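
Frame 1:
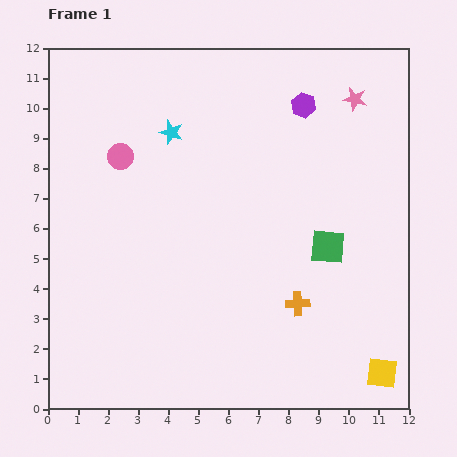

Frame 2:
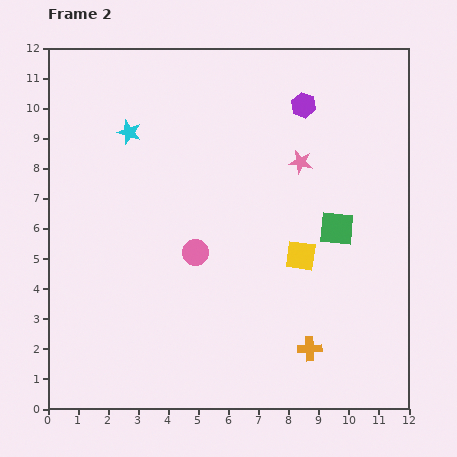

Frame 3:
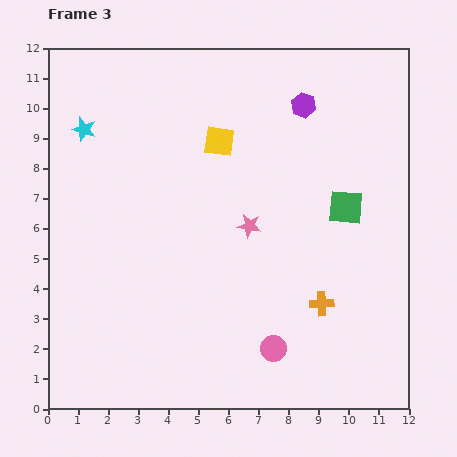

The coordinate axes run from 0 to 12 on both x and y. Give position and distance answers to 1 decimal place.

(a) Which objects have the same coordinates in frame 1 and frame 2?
the purple hexagon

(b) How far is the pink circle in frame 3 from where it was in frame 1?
8.2

The pink circle moved from (2.4, 8.4) to (7.5, 2.0), a distance of √(5.1² + 6.4²) ≈ 8.2.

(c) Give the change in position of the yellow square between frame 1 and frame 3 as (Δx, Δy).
(-5.4, 7.7)

The yellow square was at (11.1, 1.2) in frame 1 and (5.7, 8.9) in frame 3.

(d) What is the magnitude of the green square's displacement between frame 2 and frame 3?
0.8

The green square moved from (9.6, 6.0) to (9.9, 6.7), a distance of √(0.3² + 0.7²) ≈ 0.8.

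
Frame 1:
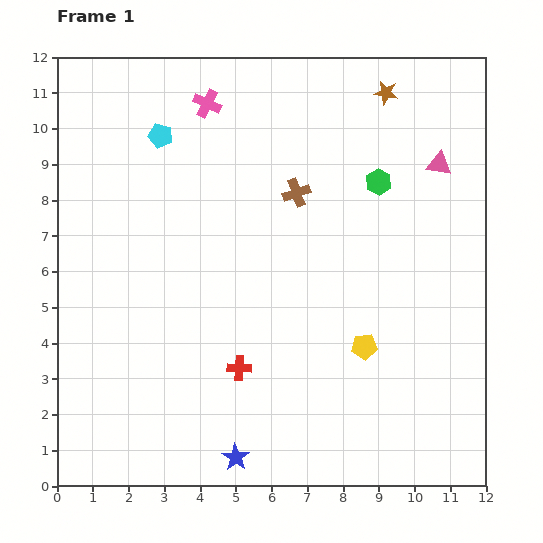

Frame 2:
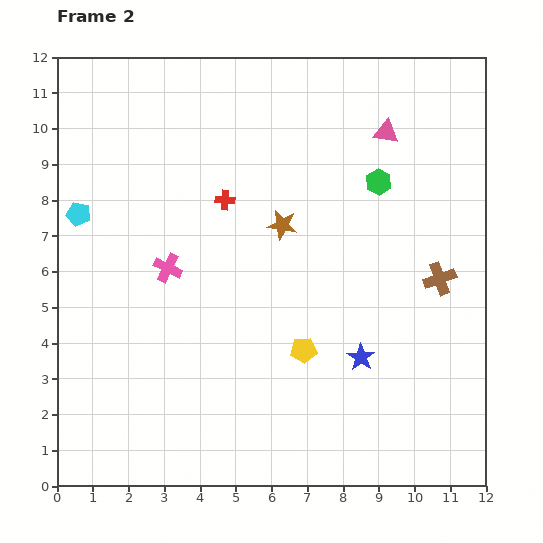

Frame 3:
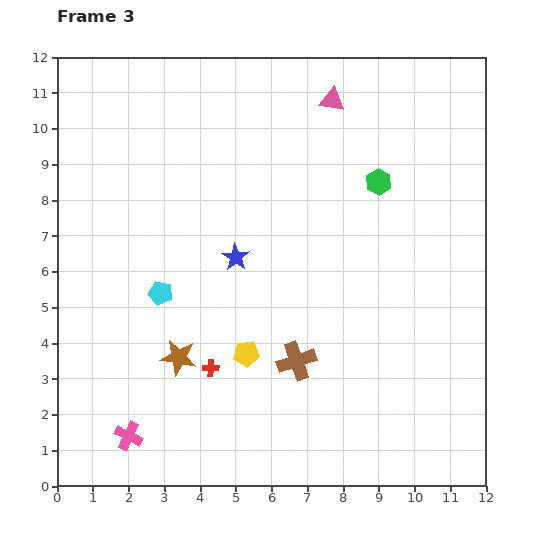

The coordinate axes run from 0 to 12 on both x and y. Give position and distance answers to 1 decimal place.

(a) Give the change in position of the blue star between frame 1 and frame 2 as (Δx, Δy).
(3.5, 2.8)

The blue star was at (5.0, 0.8) in frame 1 and (8.5, 3.6) in frame 2.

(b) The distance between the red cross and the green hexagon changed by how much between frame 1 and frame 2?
-2.2

Distance in frame 1: 6.5. Distance in frame 2: 4.3.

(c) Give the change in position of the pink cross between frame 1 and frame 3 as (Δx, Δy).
(-2.2, -9.3)

The pink cross was at (4.2, 10.7) in frame 1 and (2.0, 1.4) in frame 3.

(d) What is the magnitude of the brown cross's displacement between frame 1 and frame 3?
4.7

The brown cross moved from (6.7, 8.2) to (6.7, 3.5), a distance of √(0.0² + 4.7²) ≈ 4.7.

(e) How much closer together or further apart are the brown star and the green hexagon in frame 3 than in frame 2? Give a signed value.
+4.4

Distance in frame 2: 3.0. Distance in frame 3: 7.4.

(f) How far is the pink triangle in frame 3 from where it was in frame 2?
1.7

The pink triangle moved from (9.2, 9.9) to (7.7, 10.8), a distance of √(1.5² + 0.9²) ≈ 1.7.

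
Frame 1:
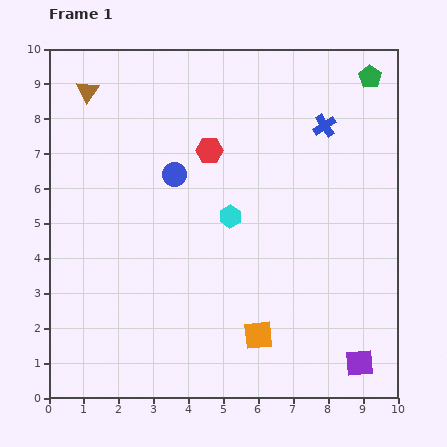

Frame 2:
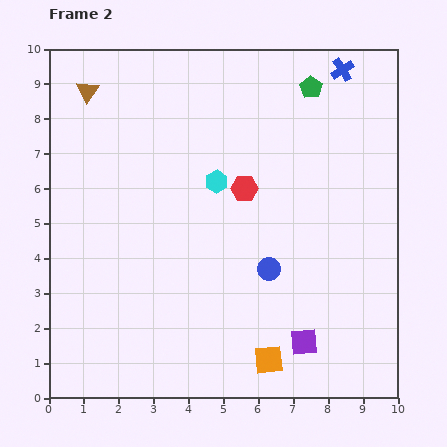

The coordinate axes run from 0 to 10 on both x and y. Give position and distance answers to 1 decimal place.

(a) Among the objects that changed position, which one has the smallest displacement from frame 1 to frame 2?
the orange square

(moved 0.8)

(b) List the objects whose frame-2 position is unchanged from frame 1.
the brown triangle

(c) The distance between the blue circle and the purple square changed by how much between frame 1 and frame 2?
-5.3

Distance in frame 1: 7.6. Distance in frame 2: 2.3.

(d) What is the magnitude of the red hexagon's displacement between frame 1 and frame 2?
1.5

The red hexagon moved from (4.6, 7.1) to (5.6, 6.0), a distance of √(1.0² + 1.1²) ≈ 1.5.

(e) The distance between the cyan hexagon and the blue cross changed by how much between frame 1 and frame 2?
+1.1

Distance in frame 1: 3.7. Distance in frame 2: 4.8.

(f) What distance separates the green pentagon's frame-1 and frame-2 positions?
1.7

The green pentagon moved from (9.2, 9.2) to (7.5, 8.9), a distance of √(1.7² + 0.3²) ≈ 1.7.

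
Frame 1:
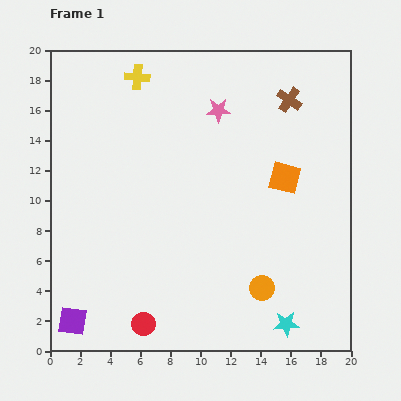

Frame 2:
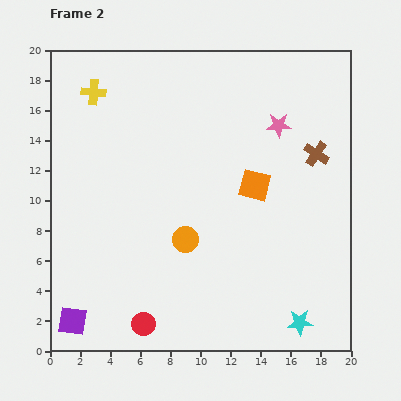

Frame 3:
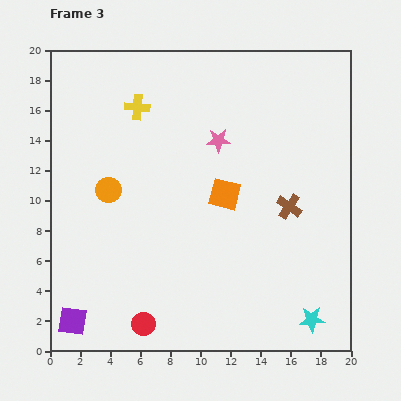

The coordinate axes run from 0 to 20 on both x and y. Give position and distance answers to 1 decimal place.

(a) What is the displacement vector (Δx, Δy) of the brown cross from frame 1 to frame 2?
(1.8, -3.6)

The brown cross was at (15.9, 16.7) in frame 1 and (17.7, 13.1) in frame 2.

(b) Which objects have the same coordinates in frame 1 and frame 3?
the purple square, the red circle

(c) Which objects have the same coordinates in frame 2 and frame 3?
the purple square, the red circle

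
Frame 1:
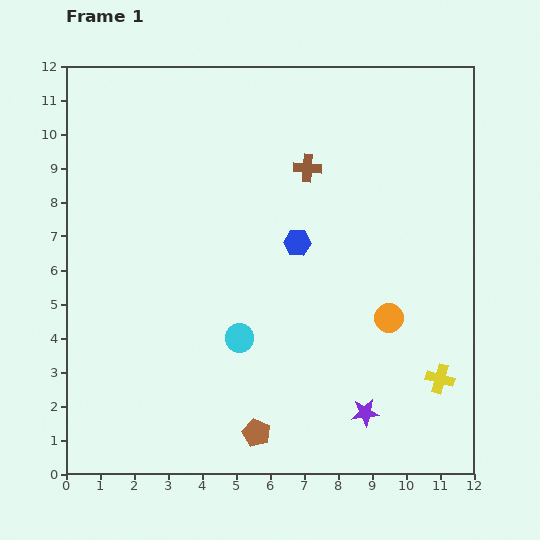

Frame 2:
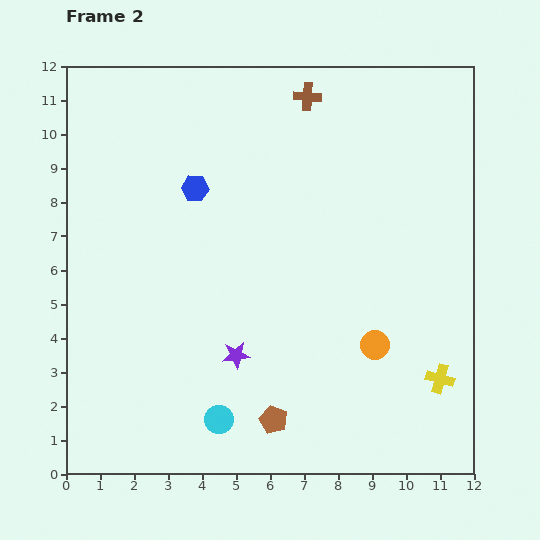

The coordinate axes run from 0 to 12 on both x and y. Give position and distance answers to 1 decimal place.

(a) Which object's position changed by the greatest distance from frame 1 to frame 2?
the purple star

(moved 4.2; next 3.4)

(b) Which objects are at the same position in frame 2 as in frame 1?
the yellow cross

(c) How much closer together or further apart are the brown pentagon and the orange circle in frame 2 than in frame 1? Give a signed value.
-1.5

Distance in frame 1: 5.2. Distance in frame 2: 3.7.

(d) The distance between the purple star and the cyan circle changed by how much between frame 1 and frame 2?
-2.3

Distance in frame 1: 4.3. Distance in frame 2: 2.0.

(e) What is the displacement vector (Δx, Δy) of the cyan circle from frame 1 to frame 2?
(-0.6, -2.4)

The cyan circle was at (5.1, 4.0) in frame 1 and (4.5, 1.6) in frame 2.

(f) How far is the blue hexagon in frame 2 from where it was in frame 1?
3.4

The blue hexagon moved from (6.8, 6.8) to (3.8, 8.4), a distance of √(3.0² + 1.6²) ≈ 3.4.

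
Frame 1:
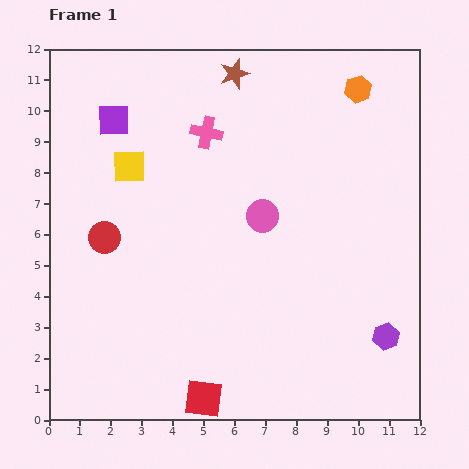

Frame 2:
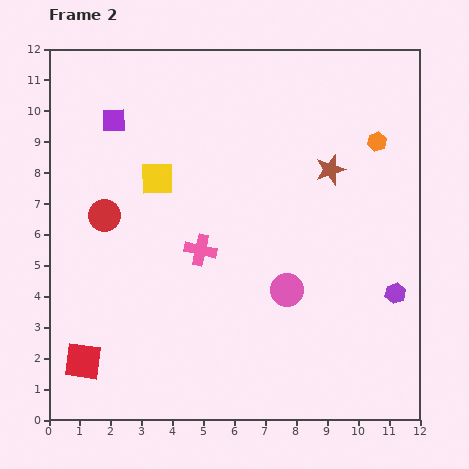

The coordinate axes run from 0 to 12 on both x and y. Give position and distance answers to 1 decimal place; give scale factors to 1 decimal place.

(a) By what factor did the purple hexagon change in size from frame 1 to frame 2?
0.8×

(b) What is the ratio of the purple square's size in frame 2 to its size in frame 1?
0.8×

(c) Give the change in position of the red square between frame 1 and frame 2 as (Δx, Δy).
(-3.9, 1.2)

The red square was at (5.0, 0.7) in frame 1 and (1.1, 1.9) in frame 2.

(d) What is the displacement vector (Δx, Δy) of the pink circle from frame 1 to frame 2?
(0.8, -2.4)

The pink circle was at (6.9, 6.6) in frame 1 and (7.7, 4.2) in frame 2.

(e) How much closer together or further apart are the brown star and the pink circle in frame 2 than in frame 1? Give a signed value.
-0.6

Distance in frame 1: 4.7. Distance in frame 2: 4.1.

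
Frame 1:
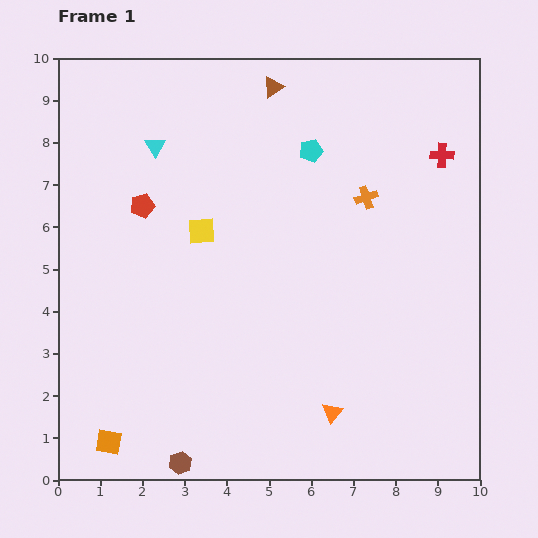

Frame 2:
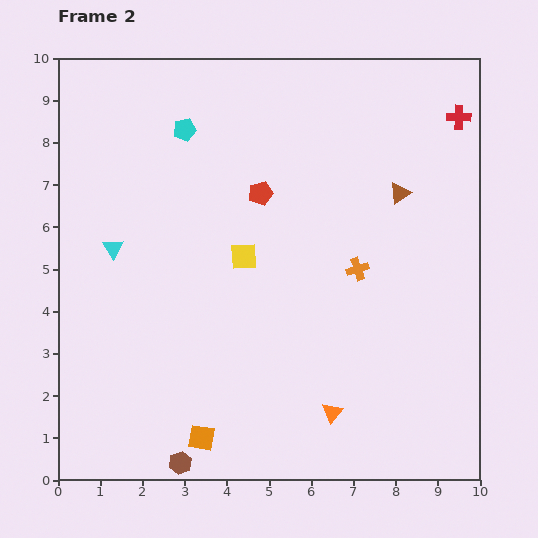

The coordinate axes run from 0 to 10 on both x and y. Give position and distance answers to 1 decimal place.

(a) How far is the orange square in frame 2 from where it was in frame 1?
2.2

The orange square moved from (1.2, 0.9) to (3.4, 1.0), a distance of √(2.2² + 0.1²) ≈ 2.2.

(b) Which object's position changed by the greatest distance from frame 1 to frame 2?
the brown triangle

(moved 3.9; next 3.0)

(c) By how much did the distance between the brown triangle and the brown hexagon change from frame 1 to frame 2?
-1.0

Distance in frame 1: 9.2. Distance in frame 2: 8.2.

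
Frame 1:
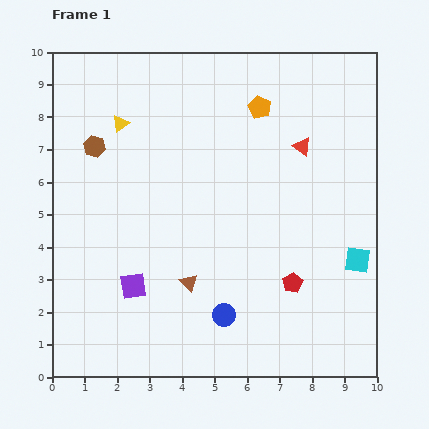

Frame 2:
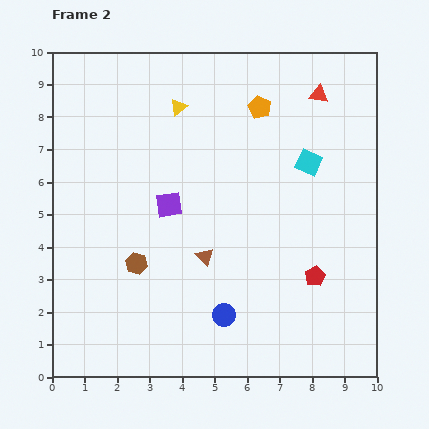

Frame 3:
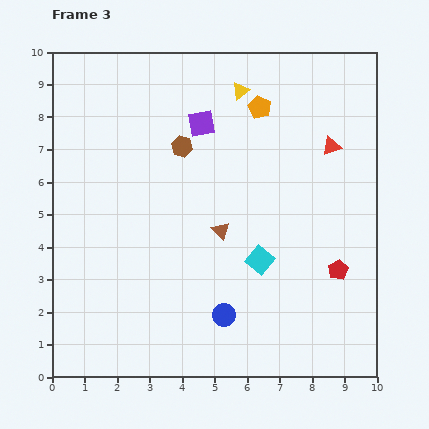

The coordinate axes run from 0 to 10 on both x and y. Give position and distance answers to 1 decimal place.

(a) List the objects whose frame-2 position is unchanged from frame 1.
the orange pentagon, the blue circle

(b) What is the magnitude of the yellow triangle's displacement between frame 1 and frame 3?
3.8

The yellow triangle moved from (2.1, 7.8) to (5.8, 8.8), a distance of √(3.7² + 1.0²) ≈ 3.8.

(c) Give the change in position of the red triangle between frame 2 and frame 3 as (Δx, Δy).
(0.4, -1.6)

The red triangle was at (8.2, 8.7) in frame 2 and (8.6, 7.1) in frame 3.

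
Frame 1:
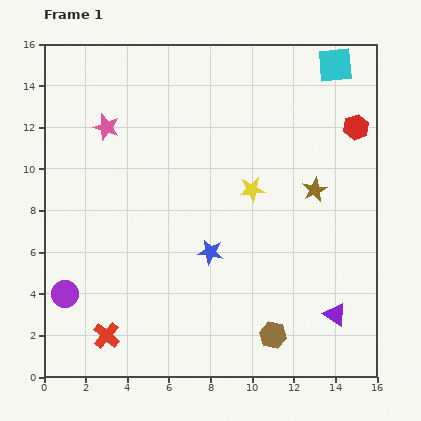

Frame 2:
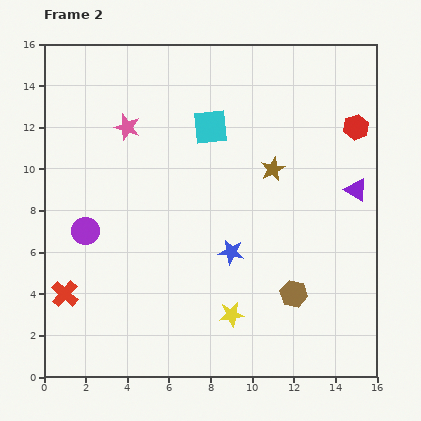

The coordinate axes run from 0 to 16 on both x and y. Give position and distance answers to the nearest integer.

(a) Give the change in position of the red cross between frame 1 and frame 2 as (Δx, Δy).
(-2, 2)

The red cross was at (3, 2) in frame 1 and (1, 4) in frame 2.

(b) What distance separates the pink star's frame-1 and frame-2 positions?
1

The pink star moved from (3, 12) to (4, 12), a distance of √(1² + 0²) ≈ 1.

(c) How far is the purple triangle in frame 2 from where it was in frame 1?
6

The purple triangle moved from (14, 3) to (15, 9), a distance of √(1² + 6²) ≈ 6.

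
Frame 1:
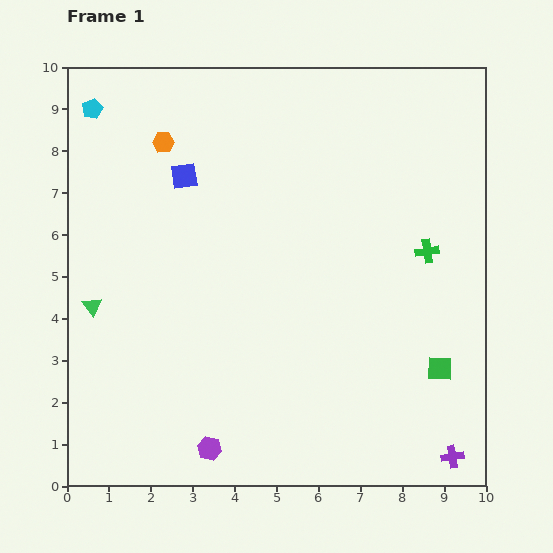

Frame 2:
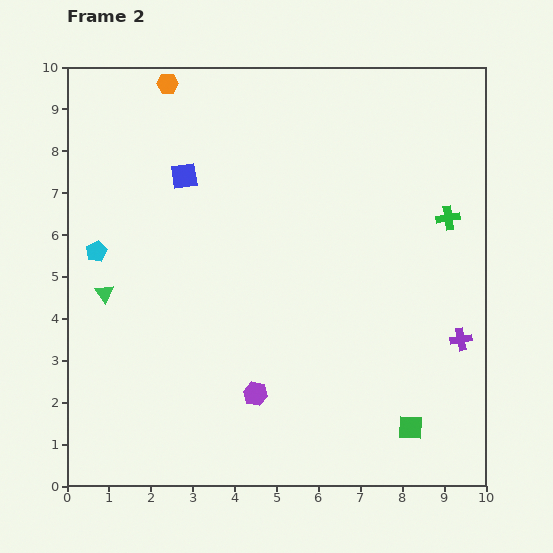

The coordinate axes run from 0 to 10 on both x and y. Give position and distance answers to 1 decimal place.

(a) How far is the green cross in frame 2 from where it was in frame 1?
0.9

The green cross moved from (8.6, 5.6) to (9.1, 6.4), a distance of √(0.5² + 0.8²) ≈ 0.9.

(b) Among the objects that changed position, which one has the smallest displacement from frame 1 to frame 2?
the green triangle

(moved 0.4)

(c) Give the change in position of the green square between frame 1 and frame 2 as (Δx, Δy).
(-0.7, -1.4)

The green square was at (8.9, 2.8) in frame 1 and (8.2, 1.4) in frame 2.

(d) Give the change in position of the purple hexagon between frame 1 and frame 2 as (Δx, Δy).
(1.1, 1.3)

The purple hexagon was at (3.4, 0.9) in frame 1 and (4.5, 2.2) in frame 2.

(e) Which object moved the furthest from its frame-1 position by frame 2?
the cyan pentagon

(moved 3.4; next 2.8)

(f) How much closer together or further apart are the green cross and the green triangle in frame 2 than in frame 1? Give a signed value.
+0.3

Distance in frame 1: 8.1. Distance in frame 2: 8.4.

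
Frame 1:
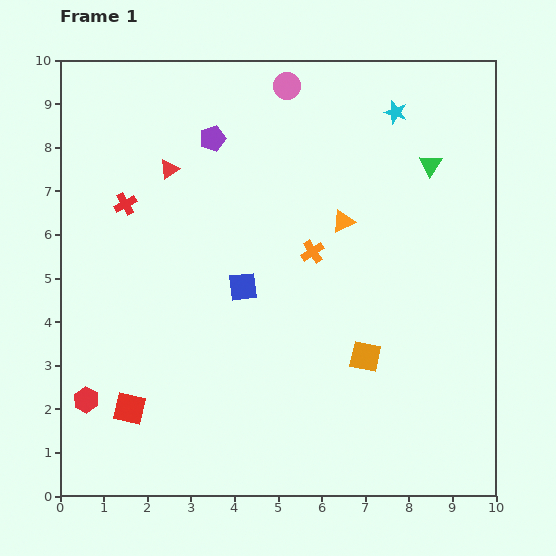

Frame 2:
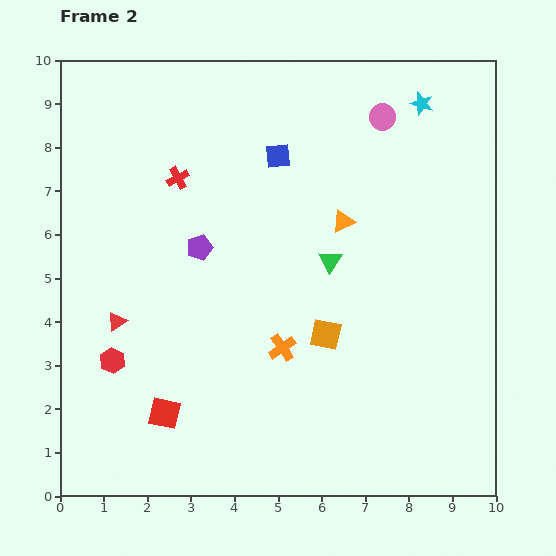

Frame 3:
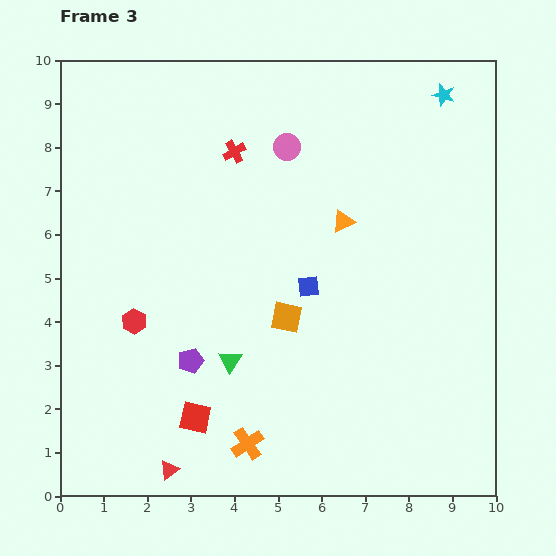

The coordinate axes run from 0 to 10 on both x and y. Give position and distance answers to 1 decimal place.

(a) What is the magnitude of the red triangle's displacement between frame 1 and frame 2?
3.7

The red triangle moved from (2.5, 7.5) to (1.3, 4.0), a distance of √(1.2² + 3.5²) ≈ 3.7.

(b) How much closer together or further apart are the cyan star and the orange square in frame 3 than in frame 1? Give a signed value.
+0.6

Distance in frame 1: 5.6. Distance in frame 3: 6.2.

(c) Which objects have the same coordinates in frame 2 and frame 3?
the orange triangle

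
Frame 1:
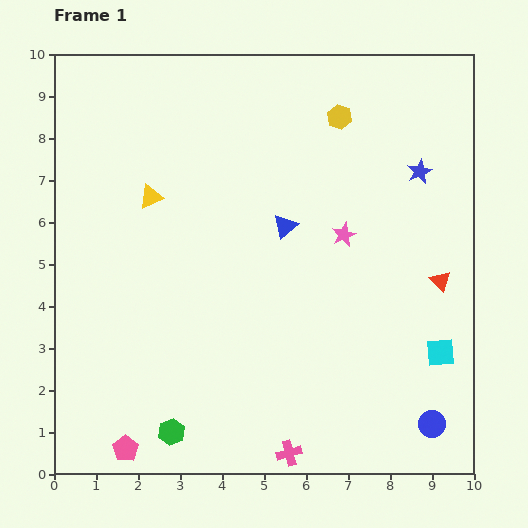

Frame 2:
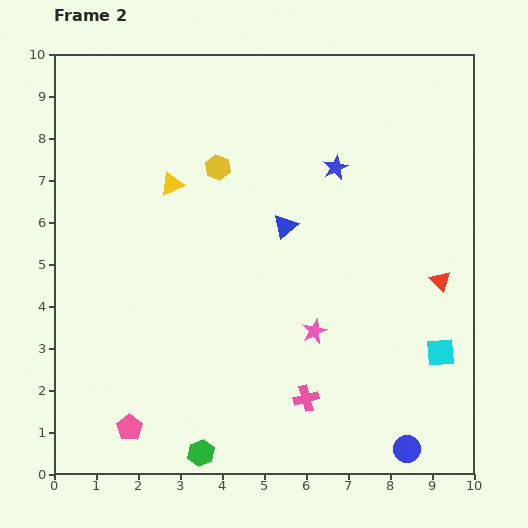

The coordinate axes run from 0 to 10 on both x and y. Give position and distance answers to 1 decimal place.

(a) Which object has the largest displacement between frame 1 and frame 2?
the yellow hexagon

(moved 3.1; next 2.4)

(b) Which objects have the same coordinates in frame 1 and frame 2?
the blue triangle, the cyan square, the red triangle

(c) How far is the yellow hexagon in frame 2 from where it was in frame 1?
3.1

The yellow hexagon moved from (6.8, 8.5) to (3.9, 7.3), a distance of √(2.9² + 1.2²) ≈ 3.1.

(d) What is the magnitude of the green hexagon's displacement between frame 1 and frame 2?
0.9

The green hexagon moved from (2.8, 1.0) to (3.5, 0.5), a distance of √(0.7² + 0.5²) ≈ 0.9.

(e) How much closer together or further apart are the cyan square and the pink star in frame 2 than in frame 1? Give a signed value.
-0.6

Distance in frame 1: 3.6. Distance in frame 2: 3.0.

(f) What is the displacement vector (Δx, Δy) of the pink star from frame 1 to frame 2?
(-0.7, -2.3)

The pink star was at (6.9, 5.7) in frame 1 and (6.2, 3.4) in frame 2.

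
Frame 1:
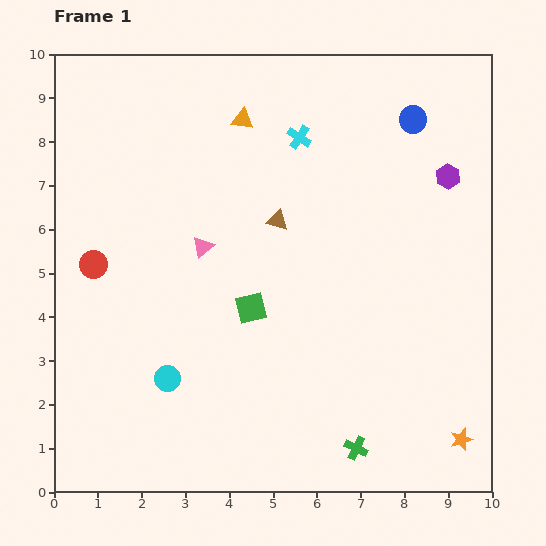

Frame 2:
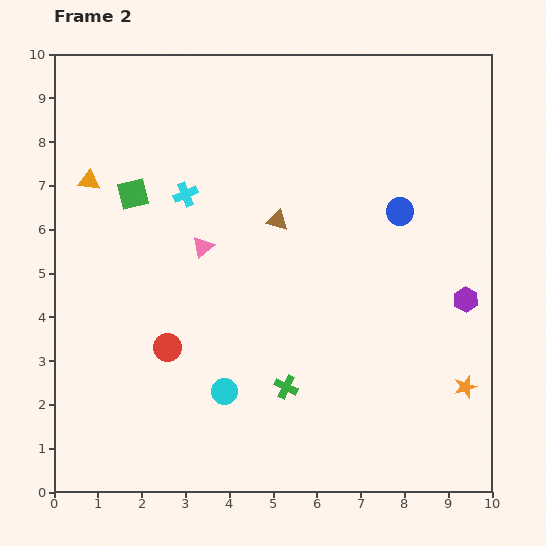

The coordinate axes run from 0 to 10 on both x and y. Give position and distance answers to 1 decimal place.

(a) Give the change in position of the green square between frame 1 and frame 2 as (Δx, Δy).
(-2.7, 2.6)

The green square was at (4.5, 4.2) in frame 1 and (1.8, 6.8) in frame 2.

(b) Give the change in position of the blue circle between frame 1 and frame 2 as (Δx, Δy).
(-0.3, -2.1)

The blue circle was at (8.2, 8.5) in frame 1 and (7.9, 6.4) in frame 2.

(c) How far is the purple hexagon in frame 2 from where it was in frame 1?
2.8

The purple hexagon moved from (9.0, 7.2) to (9.4, 4.4), a distance of √(0.4² + 2.8²) ≈ 2.8.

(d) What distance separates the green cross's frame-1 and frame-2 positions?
2.1

The green cross moved from (6.9, 1.0) to (5.3, 2.4), a distance of √(1.6² + 1.4²) ≈ 2.1.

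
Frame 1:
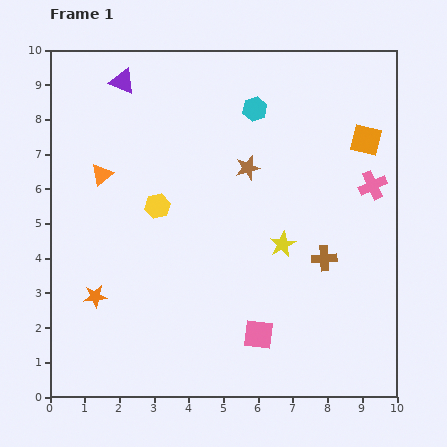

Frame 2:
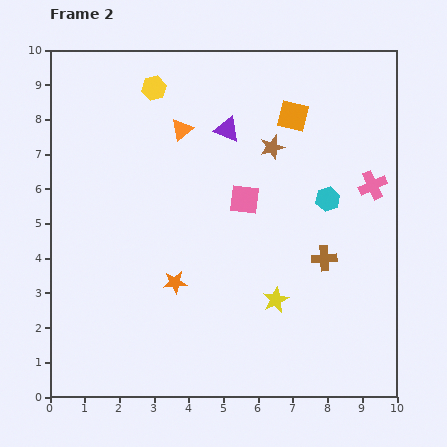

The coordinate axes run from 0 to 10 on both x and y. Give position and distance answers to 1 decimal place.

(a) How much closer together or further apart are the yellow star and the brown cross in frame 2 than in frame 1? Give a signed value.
+0.5

Distance in frame 1: 1.3. Distance in frame 2: 1.8.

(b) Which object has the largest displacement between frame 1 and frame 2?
the pink square

(moved 3.9; next 3.4)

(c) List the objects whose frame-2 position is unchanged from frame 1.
the pink cross, the brown cross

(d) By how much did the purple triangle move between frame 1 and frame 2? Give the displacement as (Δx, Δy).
(3.0, -1.4)

The purple triangle was at (2.1, 9.1) in frame 1 and (5.1, 7.7) in frame 2.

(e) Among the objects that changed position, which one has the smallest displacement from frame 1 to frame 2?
the brown star

(moved 0.9)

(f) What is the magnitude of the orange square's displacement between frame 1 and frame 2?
2.2

The orange square moved from (9.1, 7.4) to (7.0, 8.1), a distance of √(2.1² + 0.7²) ≈ 2.2.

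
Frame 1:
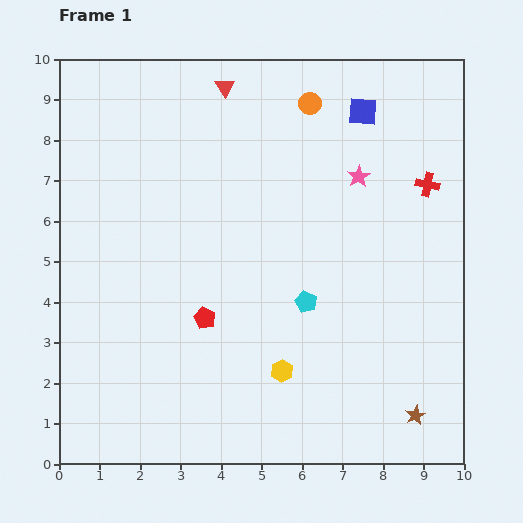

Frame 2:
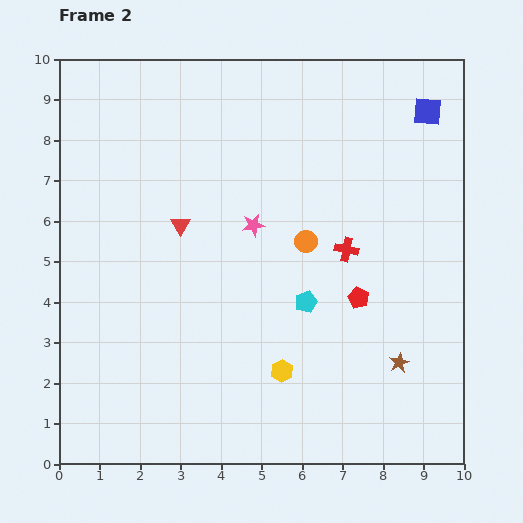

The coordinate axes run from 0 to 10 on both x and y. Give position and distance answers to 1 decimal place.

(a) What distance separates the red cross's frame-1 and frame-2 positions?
2.6

The red cross moved from (9.1, 6.9) to (7.1, 5.3), a distance of √(2.0² + 1.6²) ≈ 2.6.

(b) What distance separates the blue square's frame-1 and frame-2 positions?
1.6

The blue square moved from (7.5, 8.7) to (9.1, 8.7), a distance of √(1.6² + 0.0²) ≈ 1.6.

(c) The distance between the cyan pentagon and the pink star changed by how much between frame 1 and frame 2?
-1.1

Distance in frame 1: 3.4. Distance in frame 2: 2.3.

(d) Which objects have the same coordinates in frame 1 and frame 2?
the cyan pentagon, the yellow hexagon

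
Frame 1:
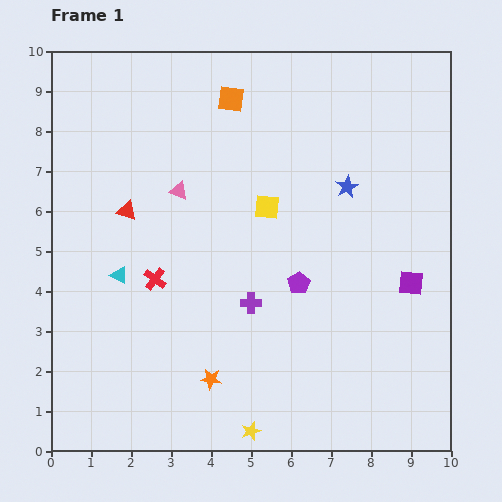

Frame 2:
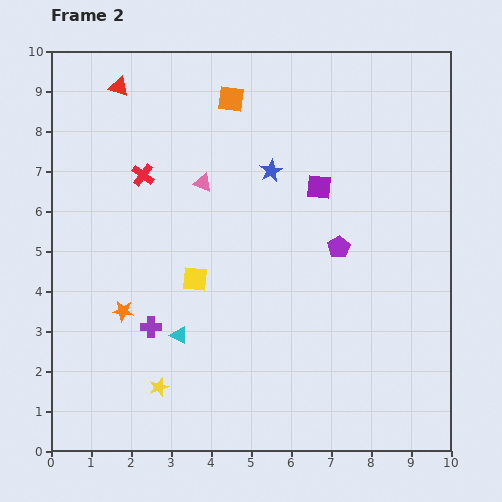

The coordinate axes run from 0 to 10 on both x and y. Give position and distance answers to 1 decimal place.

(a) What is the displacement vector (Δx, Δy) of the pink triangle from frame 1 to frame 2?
(0.6, 0.2)

The pink triangle was at (3.2, 6.5) in frame 1 and (3.8, 6.7) in frame 2.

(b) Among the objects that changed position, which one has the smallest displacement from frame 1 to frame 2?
the pink triangle

(moved 0.6)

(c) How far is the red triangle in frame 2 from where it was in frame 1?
3.1

The red triangle moved from (1.9, 6.0) to (1.7, 9.1), a distance of √(0.2² + 3.1²) ≈ 3.1.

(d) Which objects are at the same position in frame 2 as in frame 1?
the orange square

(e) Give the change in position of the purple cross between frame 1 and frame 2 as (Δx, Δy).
(-2.5, -0.6)

The purple cross was at (5.0, 3.7) in frame 1 and (2.5, 3.1) in frame 2.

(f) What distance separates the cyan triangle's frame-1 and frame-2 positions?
2.1

The cyan triangle moved from (1.7, 4.4) to (3.2, 2.9), a distance of √(1.5² + 1.5²) ≈ 2.1.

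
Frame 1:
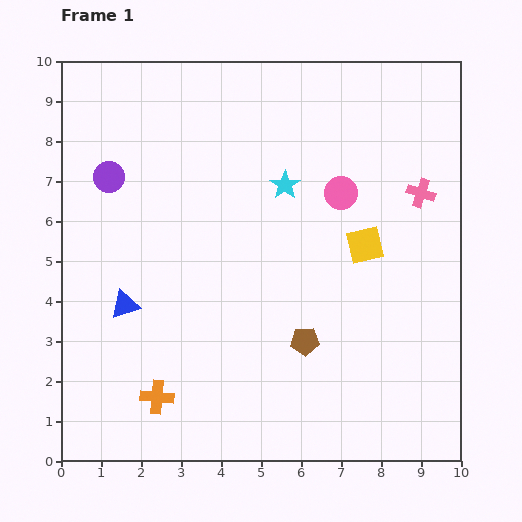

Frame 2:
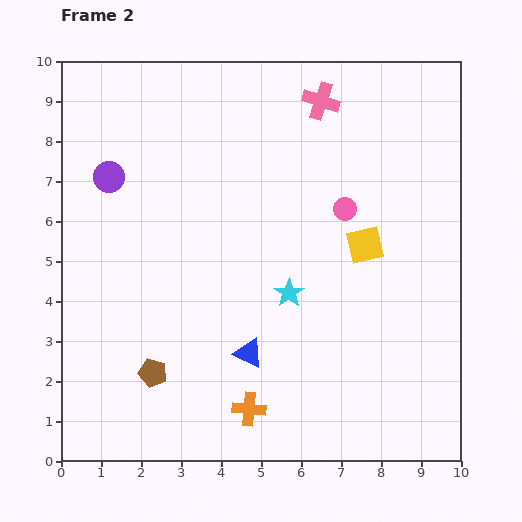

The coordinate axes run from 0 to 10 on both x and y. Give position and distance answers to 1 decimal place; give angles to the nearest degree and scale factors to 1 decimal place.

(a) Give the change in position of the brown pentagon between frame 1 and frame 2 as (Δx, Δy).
(-3.8, -0.8)

The brown pentagon was at (6.1, 3.0) in frame 1 and (2.3, 2.2) in frame 2.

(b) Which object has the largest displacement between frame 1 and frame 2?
the brown pentagon

(moved 3.9; next 3.4)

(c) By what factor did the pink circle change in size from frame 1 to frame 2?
0.7×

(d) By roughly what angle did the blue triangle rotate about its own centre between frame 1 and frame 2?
43° clockwise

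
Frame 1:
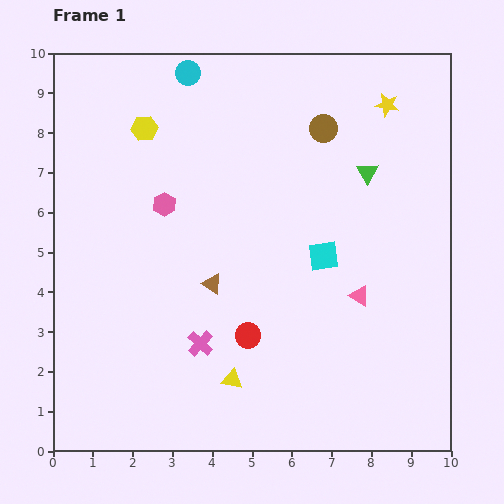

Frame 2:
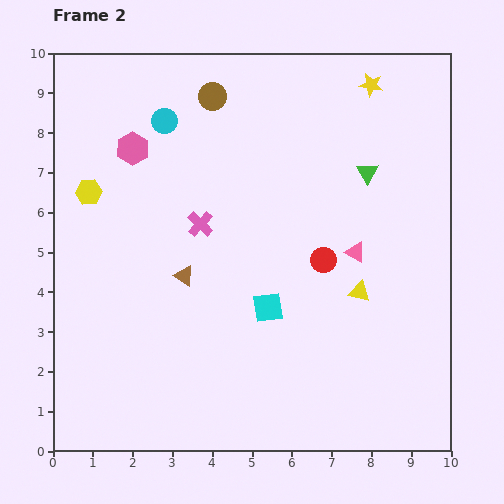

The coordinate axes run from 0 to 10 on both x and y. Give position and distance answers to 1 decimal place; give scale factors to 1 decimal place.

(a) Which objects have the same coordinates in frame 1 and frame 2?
the green triangle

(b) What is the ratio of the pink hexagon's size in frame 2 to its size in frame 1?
1.4×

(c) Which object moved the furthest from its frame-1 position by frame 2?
the yellow triangle

(moved 3.9; next 3.0)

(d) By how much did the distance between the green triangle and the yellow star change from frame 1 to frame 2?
+0.4

Distance in frame 1: 1.8. Distance in frame 2: 2.2.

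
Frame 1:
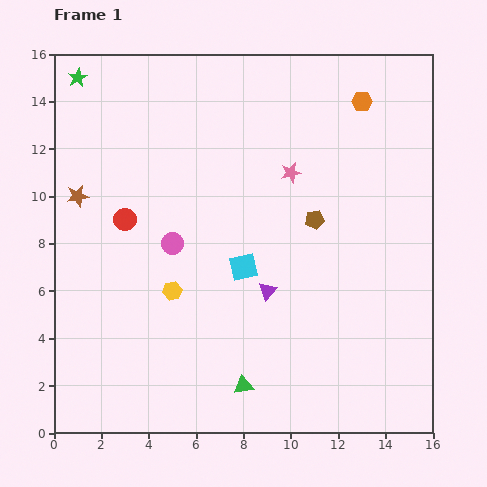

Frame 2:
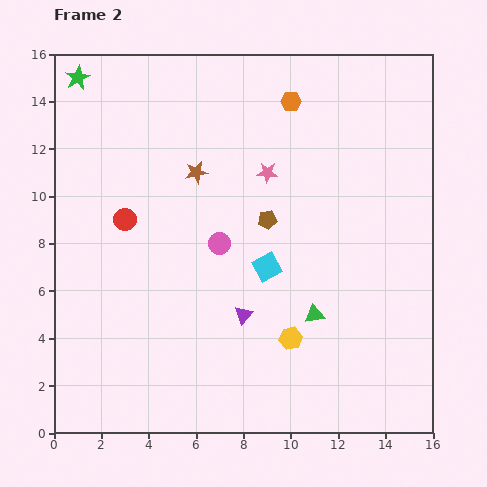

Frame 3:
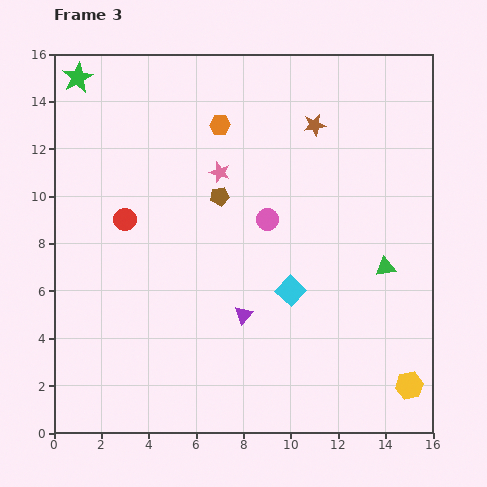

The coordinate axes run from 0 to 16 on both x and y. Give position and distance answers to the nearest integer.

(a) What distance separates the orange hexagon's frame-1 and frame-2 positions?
3

The orange hexagon moved from (13, 14) to (10, 14), a distance of √(3² + 0²) ≈ 3.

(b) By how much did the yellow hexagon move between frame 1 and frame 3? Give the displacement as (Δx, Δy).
(10, -4)

The yellow hexagon was at (5, 6) in frame 1 and (15, 2) in frame 3.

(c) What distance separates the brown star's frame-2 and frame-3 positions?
5

The brown star moved from (6, 11) to (11, 13), a distance of √(5² + 2²) ≈ 5.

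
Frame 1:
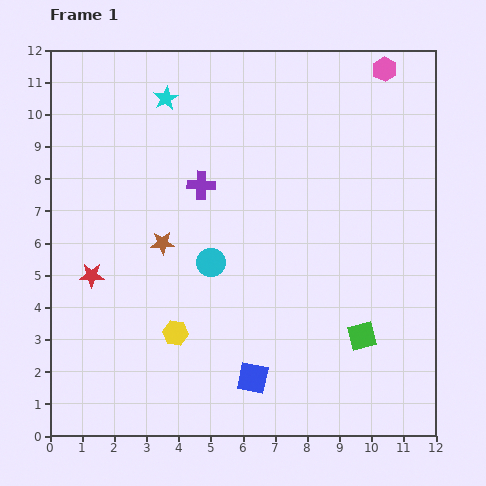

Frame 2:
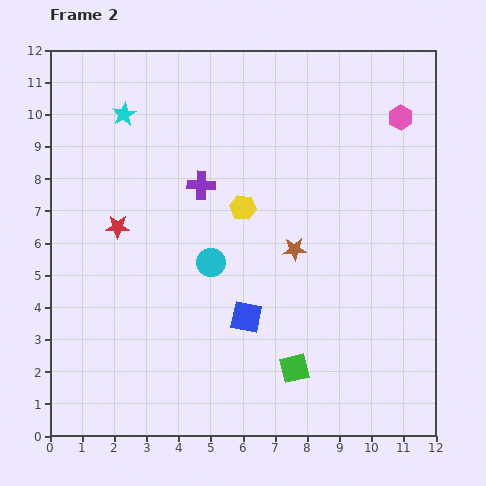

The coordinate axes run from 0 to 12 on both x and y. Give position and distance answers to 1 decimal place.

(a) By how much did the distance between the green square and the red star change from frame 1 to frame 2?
-1.6

Distance in frame 1: 8.6. Distance in frame 2: 7.0.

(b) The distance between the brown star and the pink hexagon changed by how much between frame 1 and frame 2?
-3.5

Distance in frame 1: 8.8. Distance in frame 2: 5.3.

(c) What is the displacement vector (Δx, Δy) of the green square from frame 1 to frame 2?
(-2.1, -1.0)

The green square was at (9.7, 3.1) in frame 1 and (7.6, 2.1) in frame 2.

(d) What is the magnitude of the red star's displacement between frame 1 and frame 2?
1.7

The red star moved from (1.3, 5.0) to (2.1, 6.5), a distance of √(0.8² + 1.5²) ≈ 1.7.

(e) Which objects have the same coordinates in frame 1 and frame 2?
the purple cross, the cyan circle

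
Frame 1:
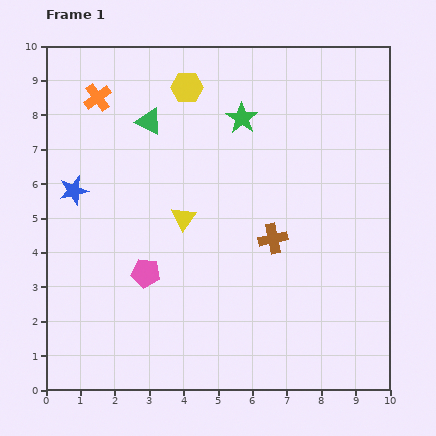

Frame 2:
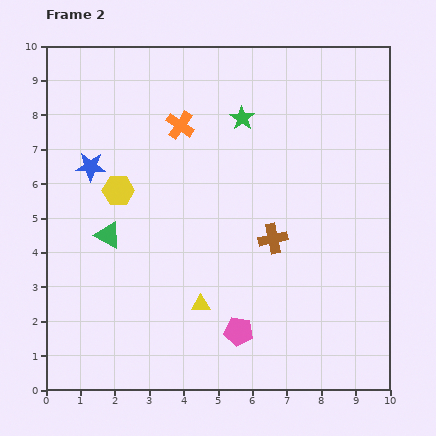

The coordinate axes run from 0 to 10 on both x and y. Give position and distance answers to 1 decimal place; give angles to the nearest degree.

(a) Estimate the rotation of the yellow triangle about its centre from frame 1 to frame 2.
54° clockwise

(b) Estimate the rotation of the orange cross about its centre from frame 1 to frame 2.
19° counter-clockwise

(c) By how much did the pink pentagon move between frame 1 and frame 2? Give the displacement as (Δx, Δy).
(2.7, -1.7)

The pink pentagon was at (2.9, 3.4) in frame 1 and (5.6, 1.7) in frame 2.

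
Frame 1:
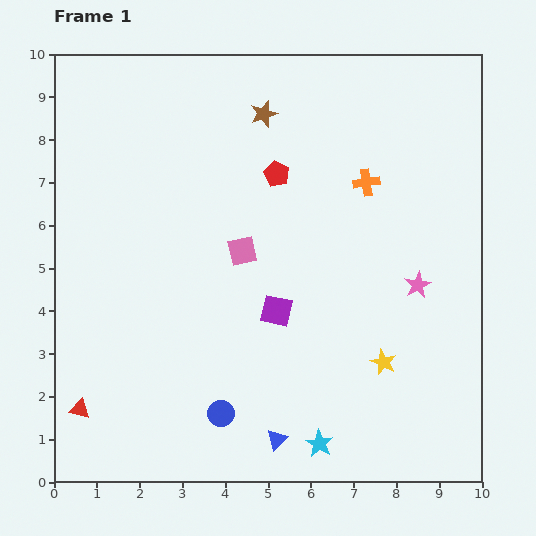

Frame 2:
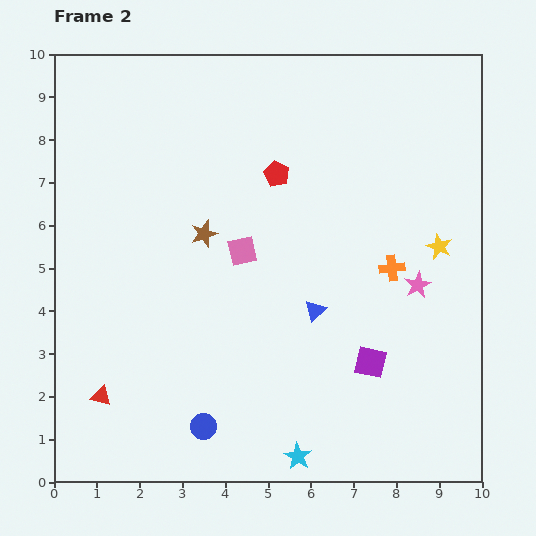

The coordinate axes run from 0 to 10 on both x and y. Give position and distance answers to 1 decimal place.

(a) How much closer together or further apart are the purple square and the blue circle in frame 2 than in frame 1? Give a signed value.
+1.5

Distance in frame 1: 2.7. Distance in frame 2: 4.2.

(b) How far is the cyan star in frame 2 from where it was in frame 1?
0.6

The cyan star moved from (6.2, 0.9) to (5.7, 0.6), a distance of √(0.5² + 0.3²) ≈ 0.6.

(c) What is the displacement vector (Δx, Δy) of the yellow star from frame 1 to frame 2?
(1.3, 2.7)

The yellow star was at (7.7, 2.8) in frame 1 and (9.0, 5.5) in frame 2.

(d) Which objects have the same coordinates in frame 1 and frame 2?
the pink square, the red pentagon, the pink star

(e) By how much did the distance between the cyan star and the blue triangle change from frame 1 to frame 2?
+2.4

Distance in frame 1: 1.0. Distance in frame 2: 3.4.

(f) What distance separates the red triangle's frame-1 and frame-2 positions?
0.6

The red triangle moved from (0.6, 1.7) to (1.1, 2.0), a distance of √(0.5² + 0.3²) ≈ 0.6.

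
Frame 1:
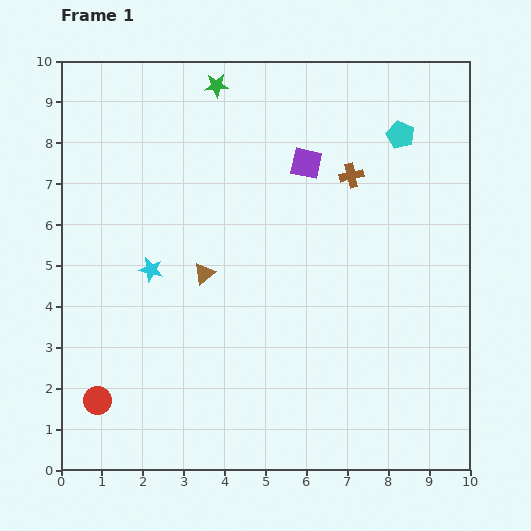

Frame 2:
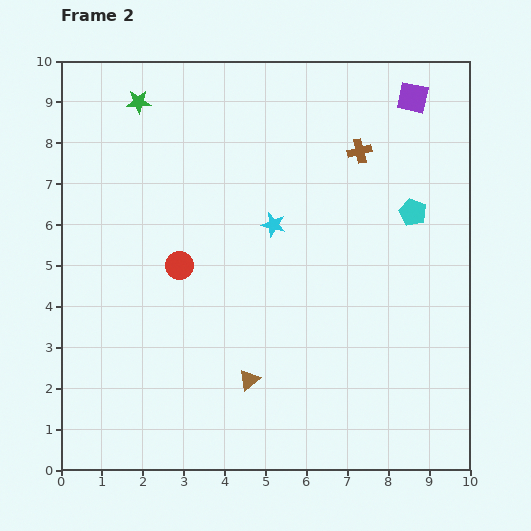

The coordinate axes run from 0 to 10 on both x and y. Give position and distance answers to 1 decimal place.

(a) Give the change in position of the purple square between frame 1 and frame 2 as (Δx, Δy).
(2.6, 1.6)

The purple square was at (6.0, 7.5) in frame 1 and (8.6, 9.1) in frame 2.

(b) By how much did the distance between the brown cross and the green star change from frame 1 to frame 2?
+1.5

Distance in frame 1: 4.0. Distance in frame 2: 5.5.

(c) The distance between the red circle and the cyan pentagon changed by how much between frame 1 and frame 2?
-4.0

Distance in frame 1: 9.8. Distance in frame 2: 5.8.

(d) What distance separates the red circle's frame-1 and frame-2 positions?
3.9

The red circle moved from (0.9, 1.7) to (2.9, 5.0), a distance of √(2.0² + 3.3²) ≈ 3.9.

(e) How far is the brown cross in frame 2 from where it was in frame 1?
0.6

The brown cross moved from (7.1, 7.2) to (7.3, 7.8), a distance of √(0.2² + 0.6²) ≈ 0.6.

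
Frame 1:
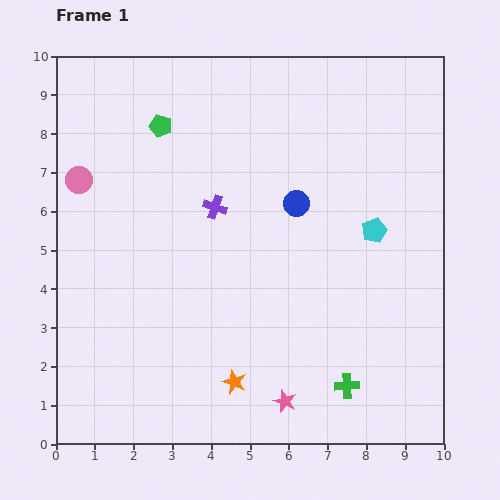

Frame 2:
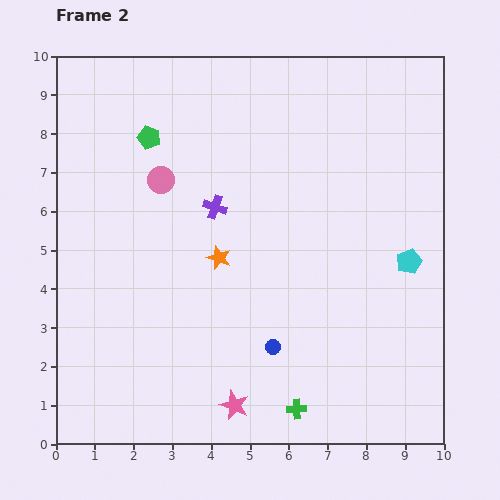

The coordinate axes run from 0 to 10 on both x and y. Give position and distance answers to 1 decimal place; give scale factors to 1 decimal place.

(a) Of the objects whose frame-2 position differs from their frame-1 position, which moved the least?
the green pentagon

(moved 0.4)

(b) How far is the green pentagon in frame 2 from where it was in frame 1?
0.4

The green pentagon moved from (2.7, 8.2) to (2.4, 7.9), a distance of √(0.3² + 0.3²) ≈ 0.4.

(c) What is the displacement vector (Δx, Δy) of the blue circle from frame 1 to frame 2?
(-0.6, -3.7)

The blue circle was at (6.2, 6.2) in frame 1 and (5.6, 2.5) in frame 2.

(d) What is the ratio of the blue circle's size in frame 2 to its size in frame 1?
0.6×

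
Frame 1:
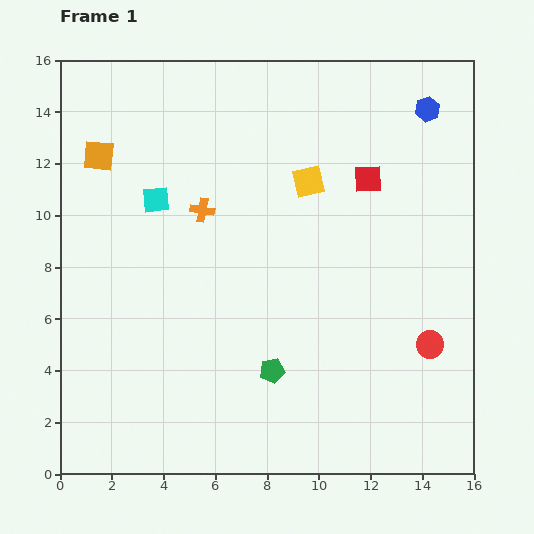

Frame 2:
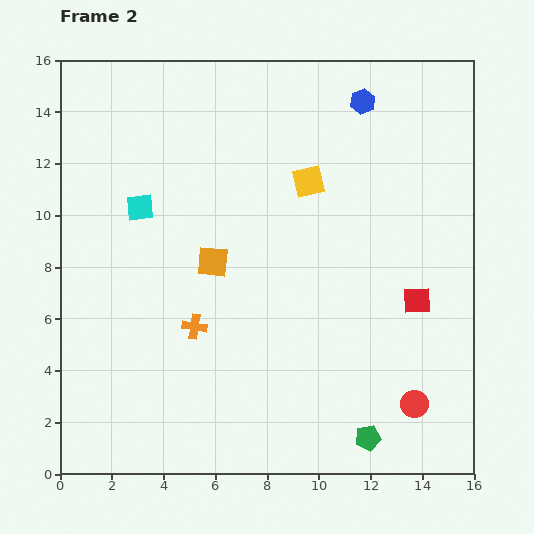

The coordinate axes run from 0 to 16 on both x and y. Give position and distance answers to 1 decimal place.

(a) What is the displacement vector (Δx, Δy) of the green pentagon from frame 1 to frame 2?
(3.7, -2.6)

The green pentagon was at (8.2, 4.0) in frame 1 and (11.9, 1.4) in frame 2.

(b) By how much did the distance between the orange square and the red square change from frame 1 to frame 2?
-2.4

Distance in frame 1: 10.4. Distance in frame 2: 8.0.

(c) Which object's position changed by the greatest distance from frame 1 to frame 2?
the orange square

(moved 6.0; next 5.1)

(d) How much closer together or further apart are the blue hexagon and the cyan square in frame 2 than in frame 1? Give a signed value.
-1.6

Distance in frame 1: 11.1. Distance in frame 2: 9.5.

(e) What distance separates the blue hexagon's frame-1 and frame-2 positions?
2.5

The blue hexagon moved from (14.2, 14.1) to (11.7, 14.4), a distance of √(2.5² + 0.3²) ≈ 2.5.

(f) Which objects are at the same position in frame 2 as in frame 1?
the yellow square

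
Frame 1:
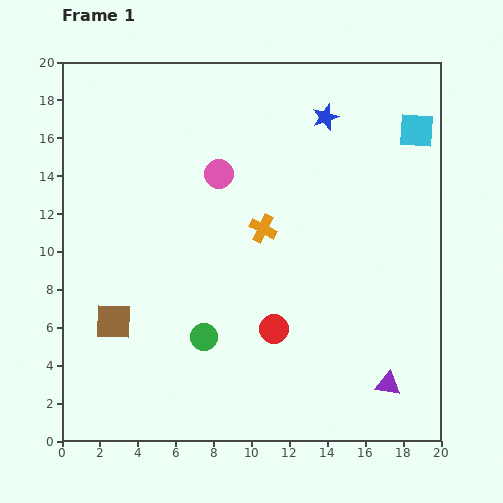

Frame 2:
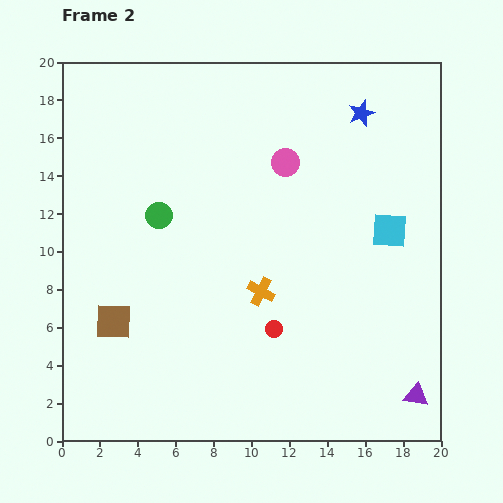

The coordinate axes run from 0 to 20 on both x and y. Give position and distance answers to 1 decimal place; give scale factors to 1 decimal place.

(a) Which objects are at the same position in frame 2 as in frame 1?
the brown square, the red circle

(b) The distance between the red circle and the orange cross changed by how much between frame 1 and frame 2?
-3.2

Distance in frame 1: 5.3. Distance in frame 2: 2.1.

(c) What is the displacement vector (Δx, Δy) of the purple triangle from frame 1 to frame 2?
(1.5, -0.6)

The purple triangle was at (17.2, 3.0) in frame 1 and (18.7, 2.4) in frame 2.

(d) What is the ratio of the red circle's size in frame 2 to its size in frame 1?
0.6×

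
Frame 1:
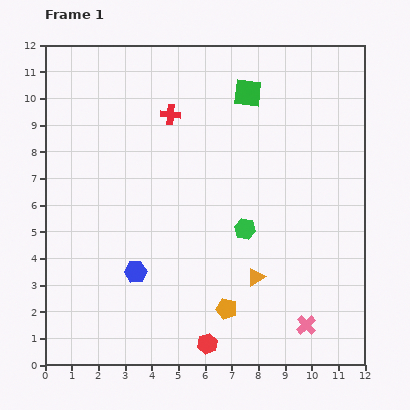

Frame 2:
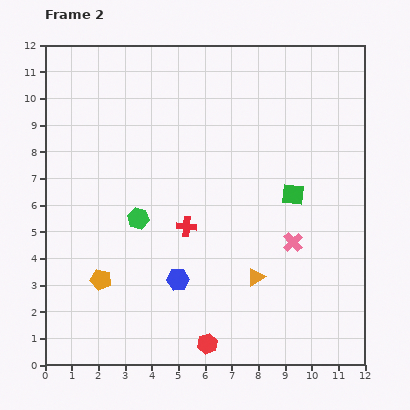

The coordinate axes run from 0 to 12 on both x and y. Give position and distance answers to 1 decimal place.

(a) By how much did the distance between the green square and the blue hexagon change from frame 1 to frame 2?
-2.5

Distance in frame 1: 7.9. Distance in frame 2: 5.4.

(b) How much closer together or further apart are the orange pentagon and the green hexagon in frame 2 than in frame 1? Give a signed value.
-0.4

Distance in frame 1: 3.1. Distance in frame 2: 2.7.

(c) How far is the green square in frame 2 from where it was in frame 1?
4.2

The green square moved from (7.6, 10.2) to (9.3, 6.4), a distance of √(1.7² + 3.8²) ≈ 4.2.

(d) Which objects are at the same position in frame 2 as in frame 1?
the red hexagon, the orange triangle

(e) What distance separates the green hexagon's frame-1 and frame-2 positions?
4.0

The green hexagon moved from (7.5, 5.1) to (3.5, 5.5), a distance of √(4.0² + 0.4²) ≈ 4.0.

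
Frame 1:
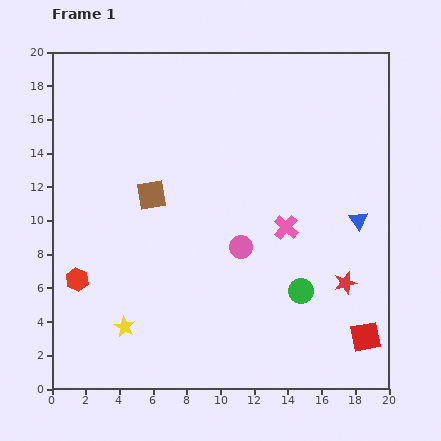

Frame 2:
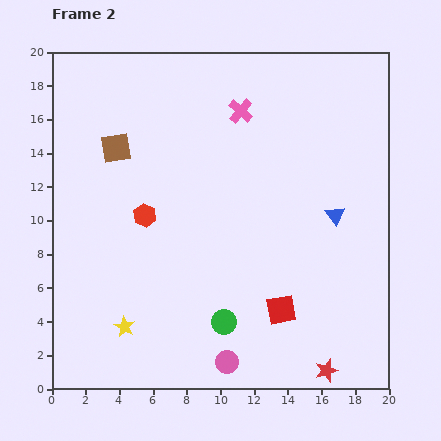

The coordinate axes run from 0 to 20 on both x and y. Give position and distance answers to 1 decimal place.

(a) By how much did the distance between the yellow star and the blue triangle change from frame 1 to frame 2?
-1.2

Distance in frame 1: 15.3. Distance in frame 2: 14.1.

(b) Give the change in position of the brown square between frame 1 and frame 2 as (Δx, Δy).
(-2.1, 2.8)

The brown square was at (5.9, 11.5) in frame 1 and (3.8, 14.3) in frame 2.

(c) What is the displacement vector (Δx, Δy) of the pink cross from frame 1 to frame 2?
(-2.7, 6.9)

The pink cross was at (13.9, 9.6) in frame 1 and (11.2, 16.5) in frame 2.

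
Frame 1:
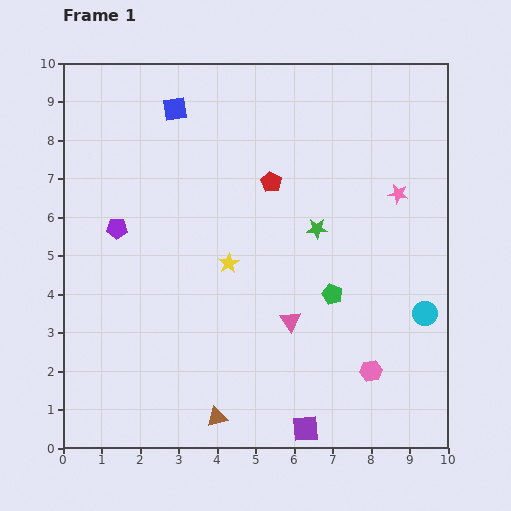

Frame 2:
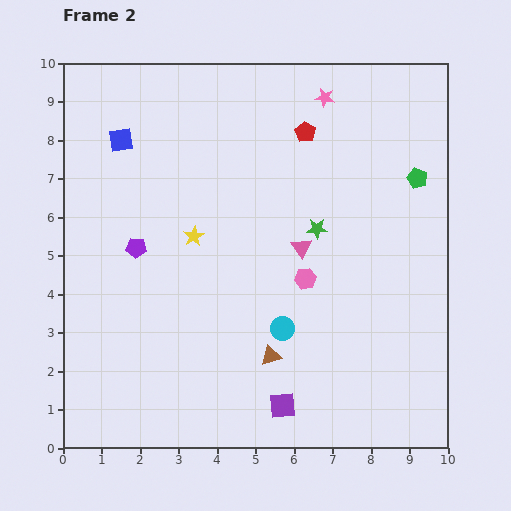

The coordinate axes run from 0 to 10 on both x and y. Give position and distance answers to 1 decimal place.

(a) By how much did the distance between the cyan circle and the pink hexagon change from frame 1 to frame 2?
-0.7

Distance in frame 1: 2.1. Distance in frame 2: 1.4.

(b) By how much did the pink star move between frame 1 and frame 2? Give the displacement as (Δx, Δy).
(-1.9, 2.5)

The pink star was at (8.7, 6.6) in frame 1 and (6.8, 9.1) in frame 2.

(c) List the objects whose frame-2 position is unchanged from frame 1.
the green star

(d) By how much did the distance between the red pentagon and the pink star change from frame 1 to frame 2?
-2.3

Distance in frame 1: 3.3. Distance in frame 2: 1.0.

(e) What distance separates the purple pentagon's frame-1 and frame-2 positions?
0.7

The purple pentagon moved from (1.4, 5.7) to (1.9, 5.2), a distance of √(0.5² + 0.5²) ≈ 0.7.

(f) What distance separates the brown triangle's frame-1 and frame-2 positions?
2.1

The brown triangle moved from (4.0, 0.8) to (5.4, 2.4), a distance of √(1.4² + 1.6²) ≈ 2.1.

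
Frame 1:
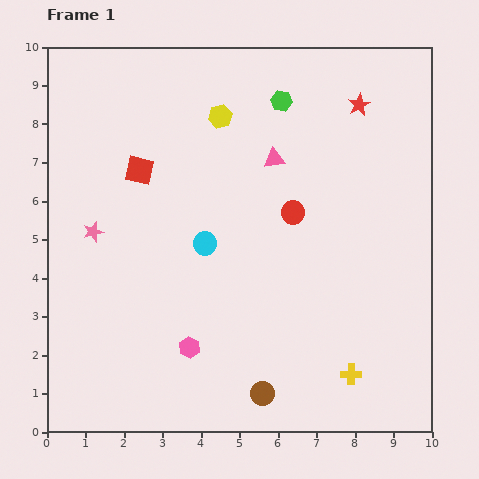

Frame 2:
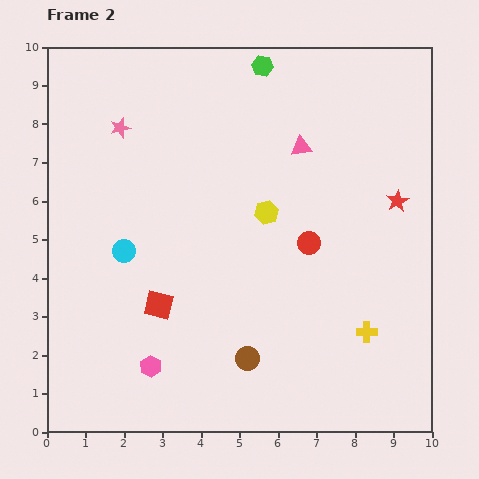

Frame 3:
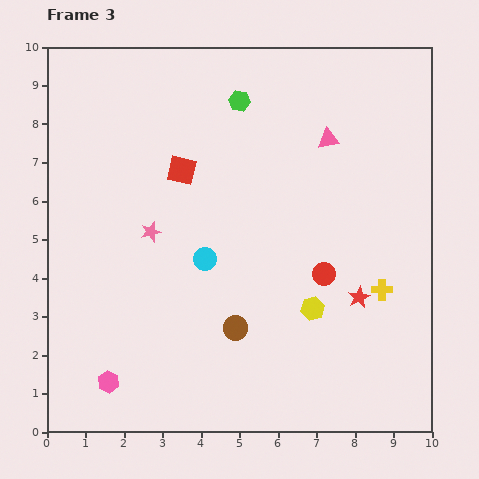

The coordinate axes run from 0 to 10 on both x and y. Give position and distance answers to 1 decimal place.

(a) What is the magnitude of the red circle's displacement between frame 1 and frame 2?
0.9

The red circle moved from (6.4, 5.7) to (6.8, 4.9), a distance of √(0.4² + 0.8²) ≈ 0.9.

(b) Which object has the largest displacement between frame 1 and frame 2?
the red square

(moved 3.5; next 2.8)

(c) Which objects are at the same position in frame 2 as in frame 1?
none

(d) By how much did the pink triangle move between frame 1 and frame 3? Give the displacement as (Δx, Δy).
(1.4, 0.5)

The pink triangle was at (5.9, 7.1) in frame 1 and (7.3, 7.6) in frame 3.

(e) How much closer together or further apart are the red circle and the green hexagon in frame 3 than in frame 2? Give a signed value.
+0.2

Distance in frame 2: 4.8. Distance in frame 3: 5.0.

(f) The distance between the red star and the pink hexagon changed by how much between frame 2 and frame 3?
-0.8

Distance in frame 2: 7.7. Distance in frame 3: 6.9.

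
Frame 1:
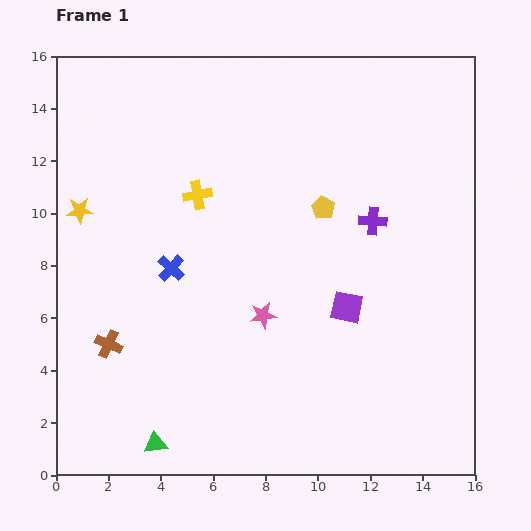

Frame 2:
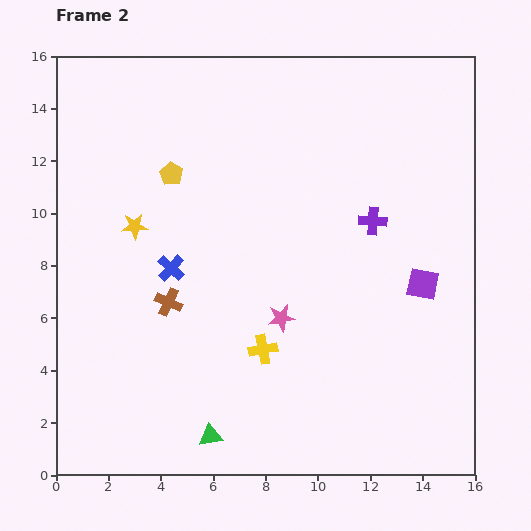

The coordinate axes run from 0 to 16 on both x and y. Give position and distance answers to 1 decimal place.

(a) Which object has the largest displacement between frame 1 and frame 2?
the yellow cross

(moved 6.4; next 5.9)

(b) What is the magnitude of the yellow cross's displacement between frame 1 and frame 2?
6.4

The yellow cross moved from (5.4, 10.7) to (7.9, 4.8), a distance of √(2.5² + 5.9²) ≈ 6.4.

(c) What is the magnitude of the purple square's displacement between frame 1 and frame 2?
3.0

The purple square moved from (11.1, 6.4) to (14.0, 7.3), a distance of √(2.9² + 0.9²) ≈ 3.0.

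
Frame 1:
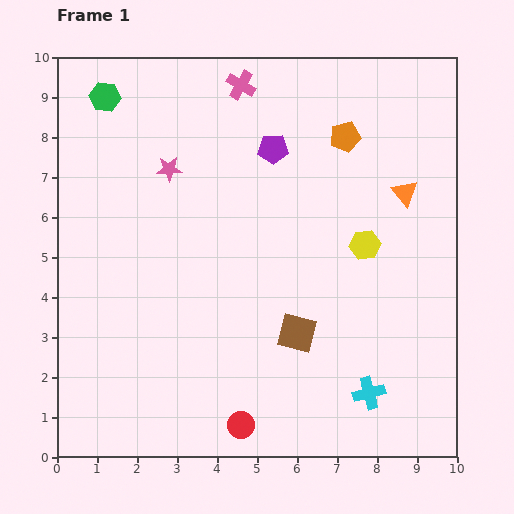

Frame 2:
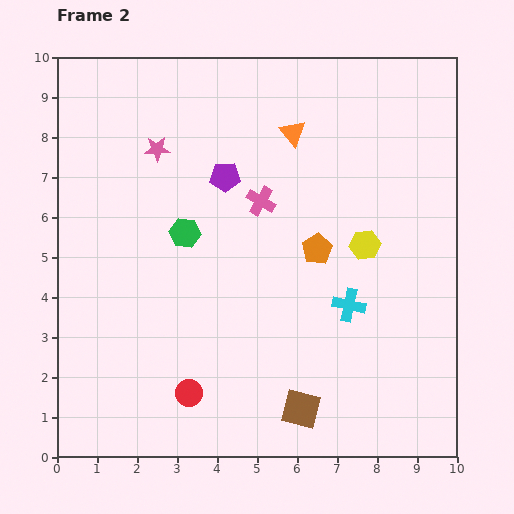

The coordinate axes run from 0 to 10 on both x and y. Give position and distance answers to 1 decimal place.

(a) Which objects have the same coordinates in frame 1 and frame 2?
the yellow hexagon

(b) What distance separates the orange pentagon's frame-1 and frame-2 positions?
2.9

The orange pentagon moved from (7.2, 8.0) to (6.5, 5.2), a distance of √(0.7² + 2.8²) ≈ 2.9.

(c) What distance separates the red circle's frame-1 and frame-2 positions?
1.5

The red circle moved from (4.6, 0.8) to (3.3, 1.6), a distance of √(1.3² + 0.8²) ≈ 1.5.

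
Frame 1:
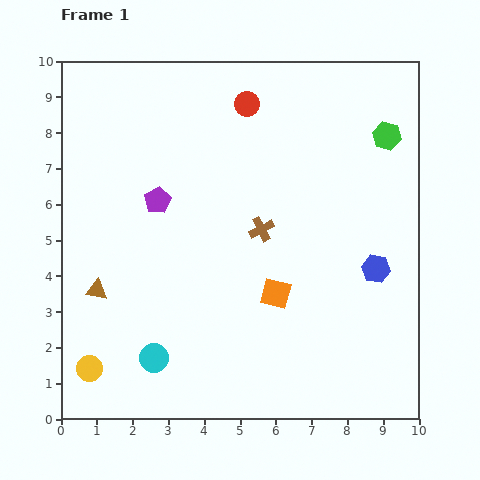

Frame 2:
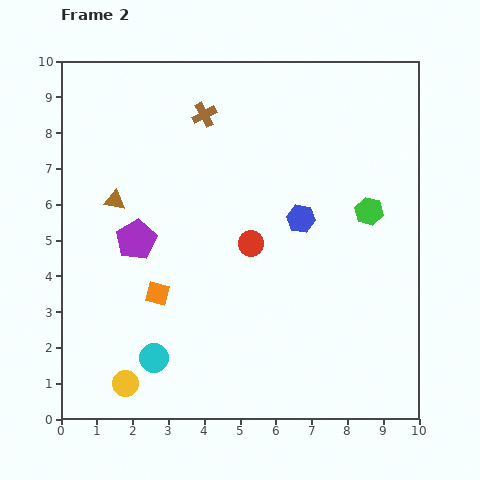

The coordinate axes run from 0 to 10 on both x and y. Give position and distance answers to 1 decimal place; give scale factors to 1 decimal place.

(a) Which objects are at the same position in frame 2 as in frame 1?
the cyan circle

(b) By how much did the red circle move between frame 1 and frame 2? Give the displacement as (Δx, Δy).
(0.1, -3.9)

The red circle was at (5.2, 8.8) in frame 1 and (5.3, 4.9) in frame 2.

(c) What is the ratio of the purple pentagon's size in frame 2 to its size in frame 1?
1.5×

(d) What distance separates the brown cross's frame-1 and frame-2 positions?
3.6

The brown cross moved from (5.6, 5.3) to (4.0, 8.5), a distance of √(1.6² + 3.2²) ≈ 3.6.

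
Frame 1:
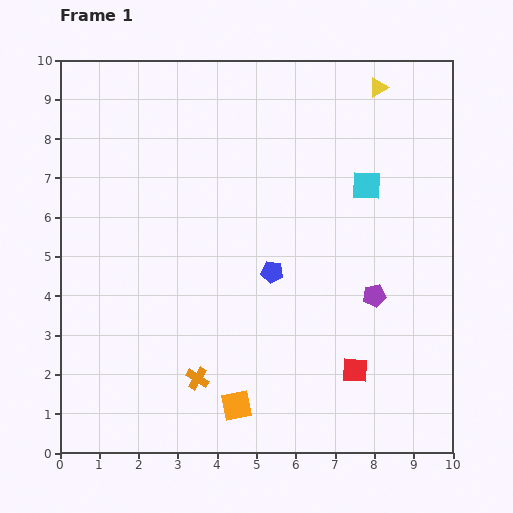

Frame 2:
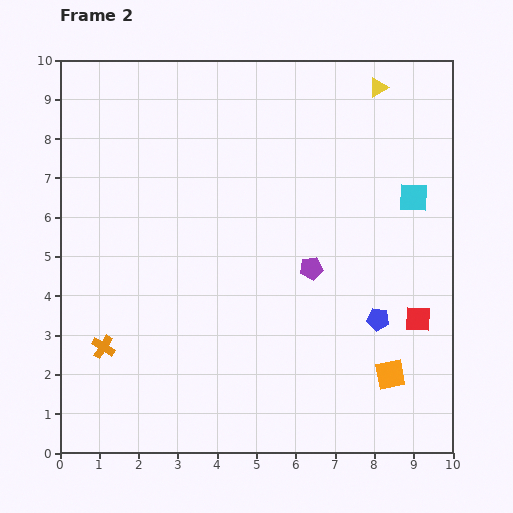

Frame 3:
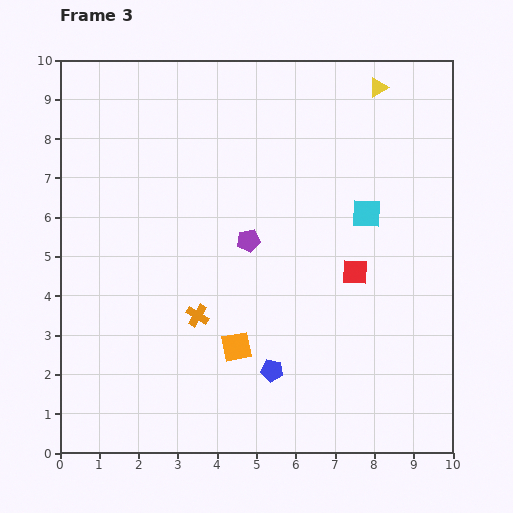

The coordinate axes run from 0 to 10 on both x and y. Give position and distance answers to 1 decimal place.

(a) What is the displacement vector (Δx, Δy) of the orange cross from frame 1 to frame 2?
(-2.4, 0.8)

The orange cross was at (3.5, 1.9) in frame 1 and (1.1, 2.7) in frame 2.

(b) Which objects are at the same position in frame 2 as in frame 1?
the yellow triangle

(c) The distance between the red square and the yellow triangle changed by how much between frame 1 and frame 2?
-1.2

Distance in frame 1: 7.2. Distance in frame 2: 6.0.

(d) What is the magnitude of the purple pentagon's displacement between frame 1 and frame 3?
3.5

The purple pentagon moved from (8.0, 4.0) to (4.8, 5.4), a distance of √(3.2² + 1.4²) ≈ 3.5.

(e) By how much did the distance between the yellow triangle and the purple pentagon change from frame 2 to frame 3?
+0.2

Distance in frame 2: 4.9. Distance in frame 3: 5.1.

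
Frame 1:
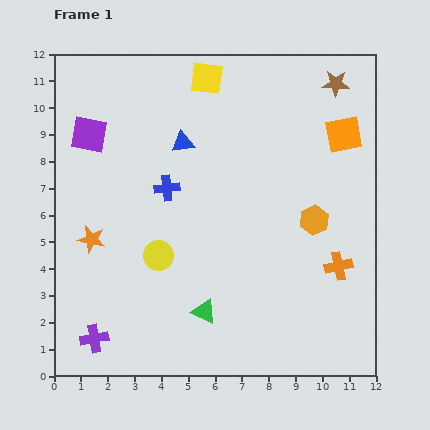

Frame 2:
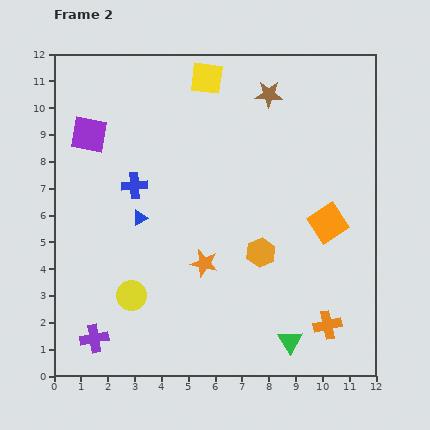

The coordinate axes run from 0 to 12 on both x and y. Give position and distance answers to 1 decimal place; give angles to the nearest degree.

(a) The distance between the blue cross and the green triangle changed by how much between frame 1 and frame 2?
+3.4

Distance in frame 1: 4.8. Distance in frame 2: 8.2.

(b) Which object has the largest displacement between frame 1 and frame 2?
the orange star

(moved 4.3; next 3.4)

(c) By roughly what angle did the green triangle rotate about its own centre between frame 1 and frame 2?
34° clockwise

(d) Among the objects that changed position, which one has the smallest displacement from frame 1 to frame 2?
the blue cross

(moved 1.2)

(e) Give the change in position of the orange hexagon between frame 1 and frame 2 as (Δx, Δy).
(-2.0, -1.2)

The orange hexagon was at (9.7, 5.8) in frame 1 and (7.7, 4.6) in frame 2.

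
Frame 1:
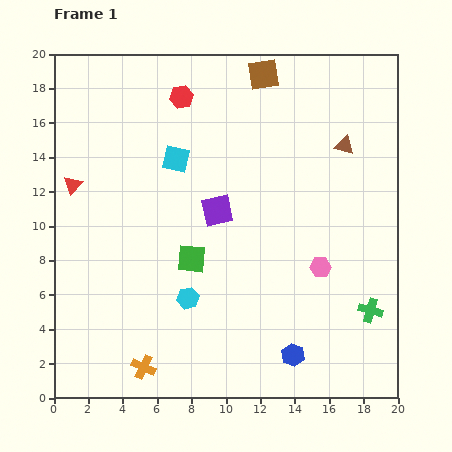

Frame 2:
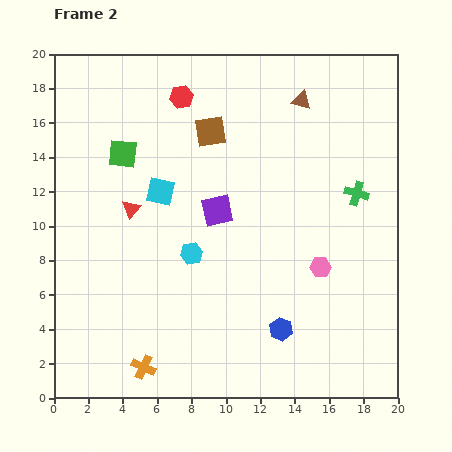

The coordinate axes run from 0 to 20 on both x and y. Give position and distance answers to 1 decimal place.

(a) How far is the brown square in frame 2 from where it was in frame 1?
4.5

The brown square moved from (12.2, 18.8) to (9.1, 15.5), a distance of √(3.1² + 3.3²) ≈ 4.5.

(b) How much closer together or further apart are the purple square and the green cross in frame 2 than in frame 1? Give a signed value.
-2.4

Distance in frame 1: 10.6. Distance in frame 2: 8.2.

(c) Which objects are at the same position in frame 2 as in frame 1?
the orange cross, the purple square, the red hexagon, the pink hexagon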